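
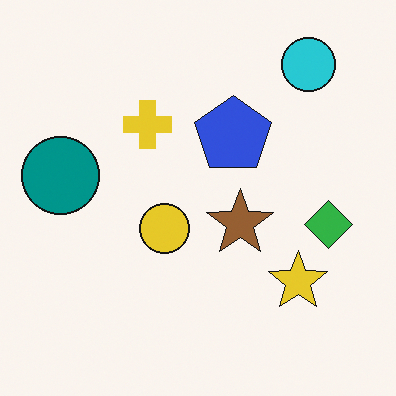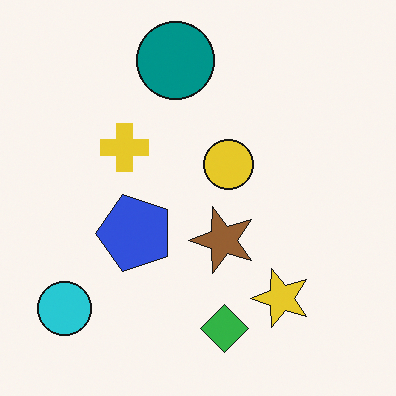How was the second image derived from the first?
The second image is the first transposed (reflected across the top-left ↔ bottom-right diagonal).

Shapes have swapped their row and column positions — what was in the top-right is now in the bottom-left — a diagonal reflection.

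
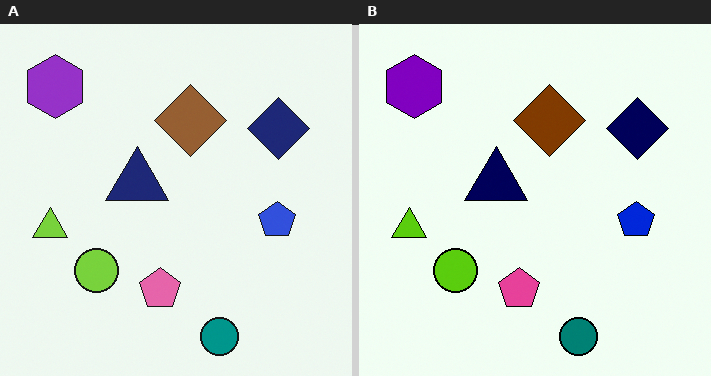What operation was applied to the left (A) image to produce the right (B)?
This is the original image given slightly increased contrast.

Tones are pushed away from mid-grey across the whole image — a global contrast change.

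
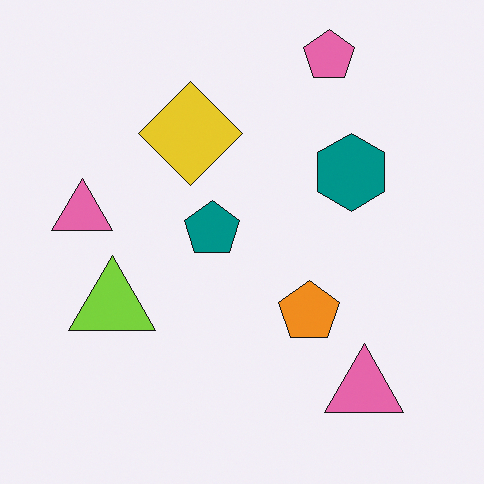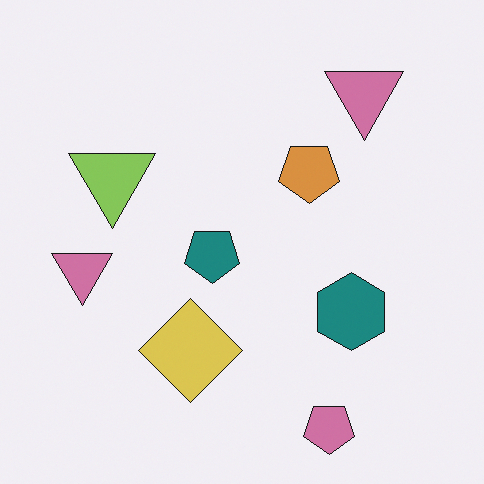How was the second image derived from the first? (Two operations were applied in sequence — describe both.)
The image was slightly desaturated, then flipped vertically (top ↔ bottom).

All colors are more muted and greyish — a global saturation change. The pink pentagon is in the top-right of the first image and the bottom-right of the second — shapes on opposite sides of the horizontal midline have swapped in a mirror flip.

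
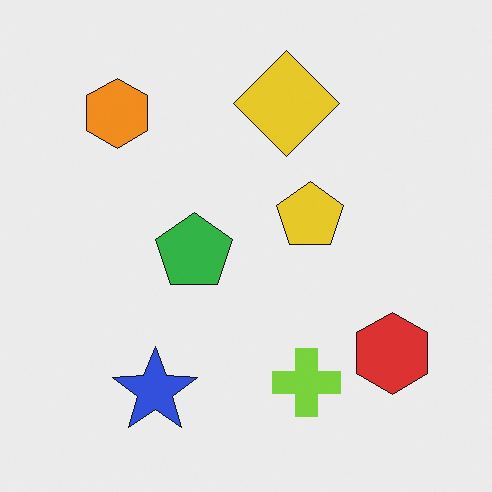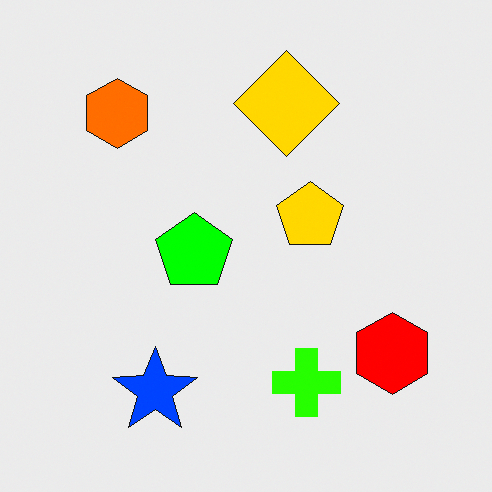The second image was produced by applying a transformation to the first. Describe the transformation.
The transformation is: heavily oversaturated.

All colors are more vivid — a global saturation change.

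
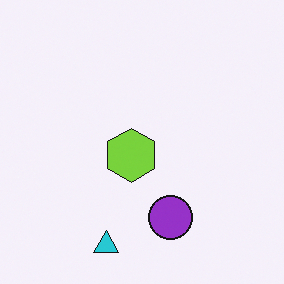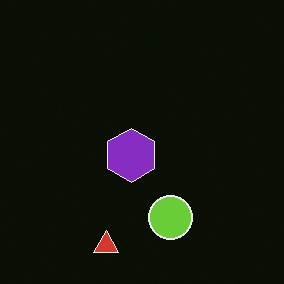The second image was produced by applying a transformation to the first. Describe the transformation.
It was color-inverted (negative).

The light background has become dark and every shape's color is its complement — a photographic negative.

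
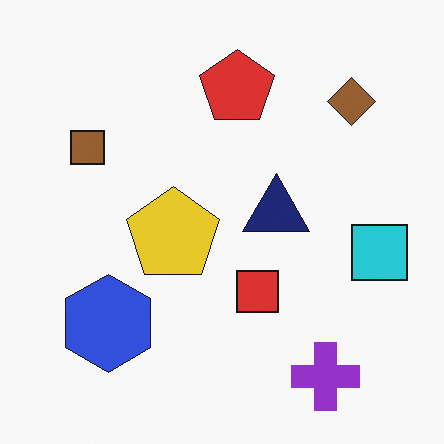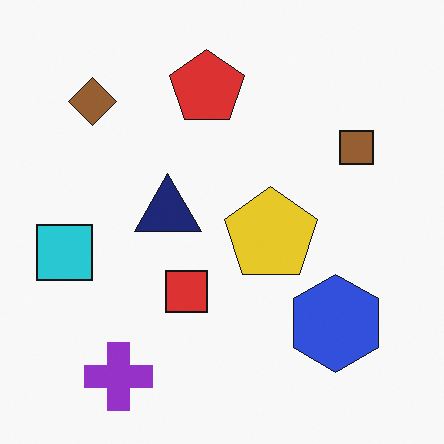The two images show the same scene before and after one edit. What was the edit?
This is the original image flipped horizontally (left ↔ right).

The cyan square is in the right of the first image and the left of the second — shapes on opposite sides of the vertical midline have swapped in a mirror flip.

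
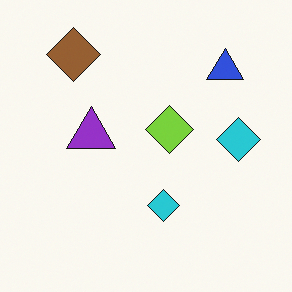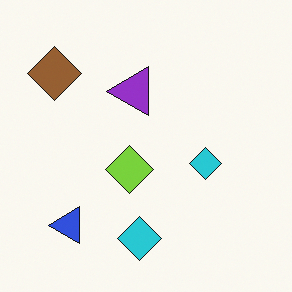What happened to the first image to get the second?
The second image is the first transposed (reflected across the top-left ↔ bottom-right diagonal).

Shapes have swapped their row and column positions — what was in the top-right is now in the bottom-left — a diagonal reflection.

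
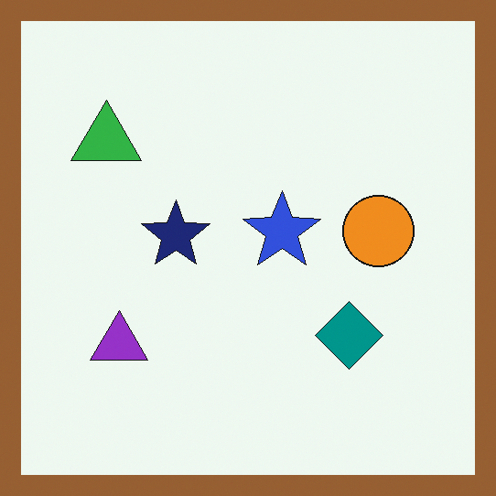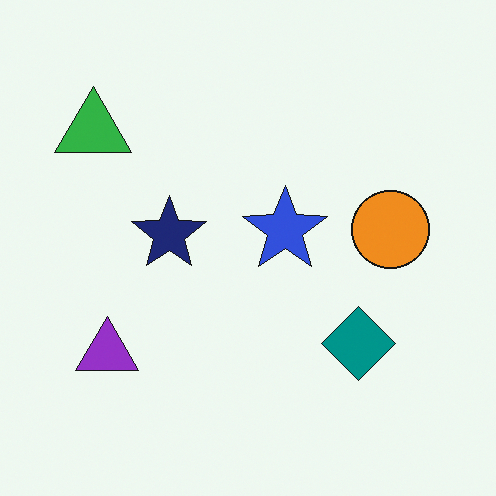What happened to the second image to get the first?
The image was framed with a brown border.

A solid brown frame runs around the edge of the first image, with the content slightly shrunk inside it.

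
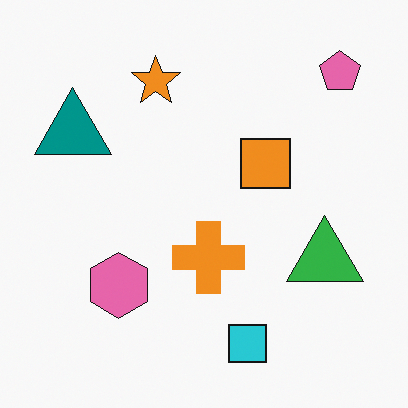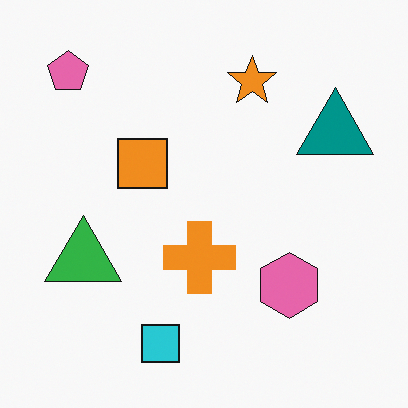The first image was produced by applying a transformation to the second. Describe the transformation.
The image was flipped horizontally (left ↔ right).

The pink pentagon is in the top-left of the second image and the top-right of the first — shapes on opposite sides of the vertical midline have swapped in a mirror flip.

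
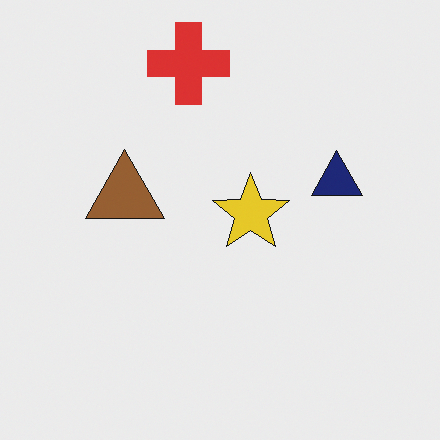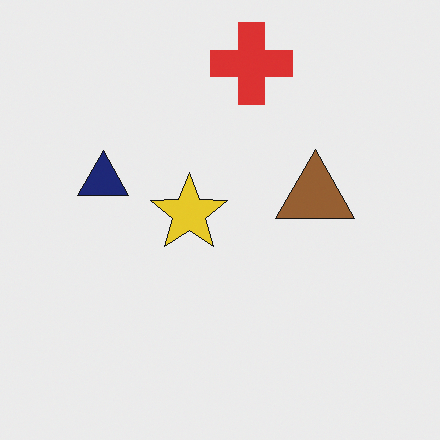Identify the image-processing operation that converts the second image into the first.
The image was flipped horizontally (left ↔ right).

The navy triangle is in the left of the second image and the right of the first — shapes on opposite sides of the vertical midline have swapped in a mirror flip.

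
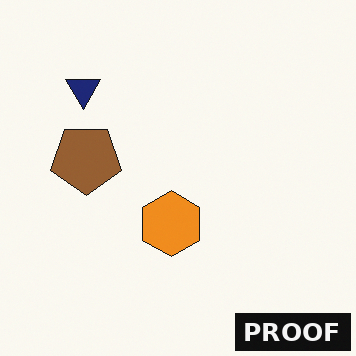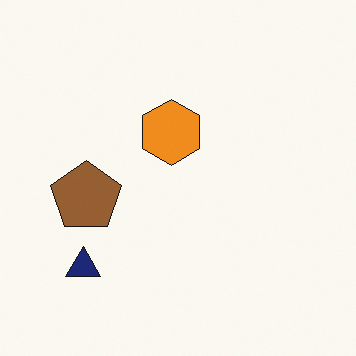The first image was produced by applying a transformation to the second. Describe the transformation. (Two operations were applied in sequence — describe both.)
The transformation is: flipped vertically (top ↔ bottom), then watermarked with the text "PROOF" in the lower-right corner.

The navy triangle is in the bottom-left of the second image and the top-left of the first — shapes on opposite sides of the horizontal midline have swapped in a mirror flip. A dark label reading "PROOF" appears in the lower-right corner.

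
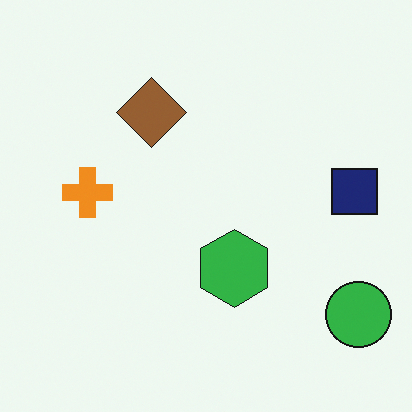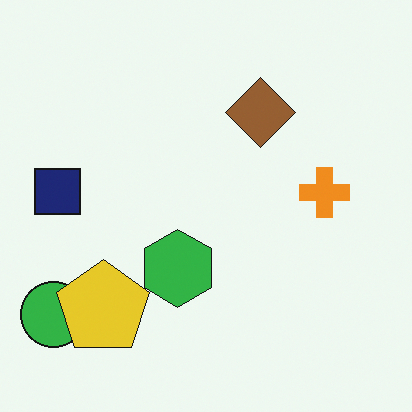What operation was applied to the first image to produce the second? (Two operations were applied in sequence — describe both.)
Flipped horizontally (left ↔ right), then overlaid with an additional yellow pentagon.

The green circle is in the bottom-right of the first image and the bottom-left of the second — shapes on opposite sides of the vertical midline have swapped in a mirror flip. A yellow pentagon appears in the second image that is absent from the first.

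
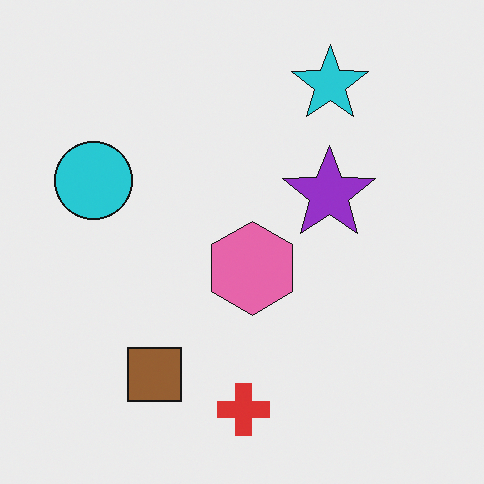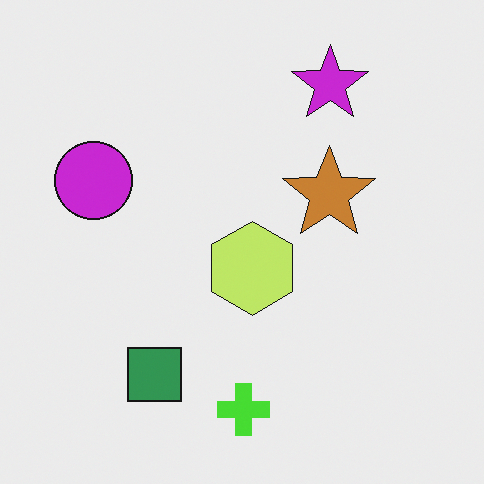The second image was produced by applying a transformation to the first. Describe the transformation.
Hue-shifted by a moderate amount.

Every shape's color has rotated by the same amount around the hue wheel — a uniform hue shift.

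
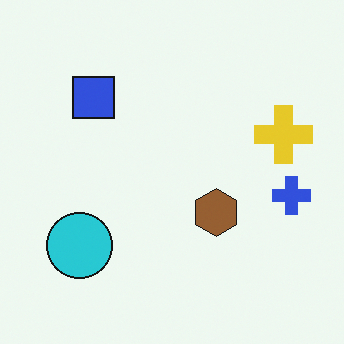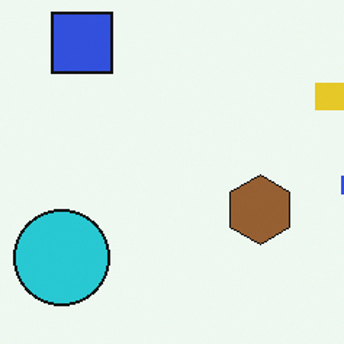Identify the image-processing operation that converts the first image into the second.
The image was cropped to a modestly smaller region and rescaled.

The visible shapes are larger and the field of view is narrower; shapes near the original edges may be partly or wholly outside the frame — a crop-and-rescale.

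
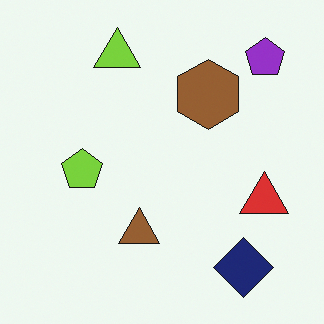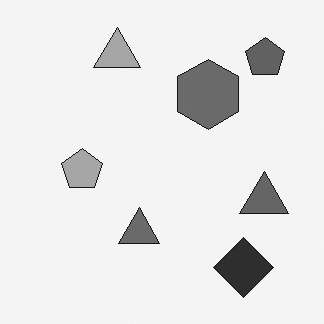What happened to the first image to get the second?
This is the original image converted to grayscale.

All color is removed — every shape is now a shade of grey.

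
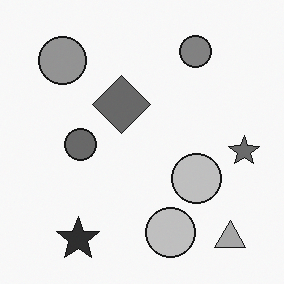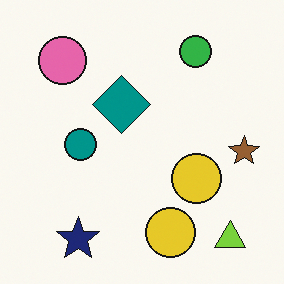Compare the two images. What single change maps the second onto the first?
The transformation is: converted to grayscale.

All color is removed — every shape is now a shade of grey.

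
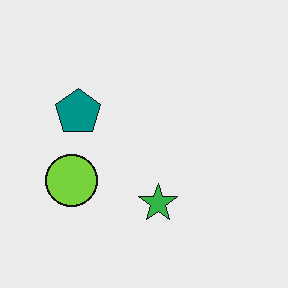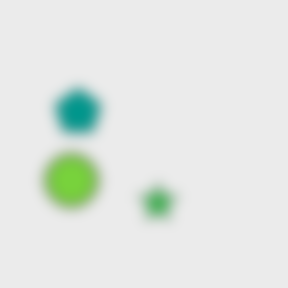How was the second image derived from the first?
The image was strongly gaussian-blurred.

Shape edges and outlines are uniformly softened across the whole image.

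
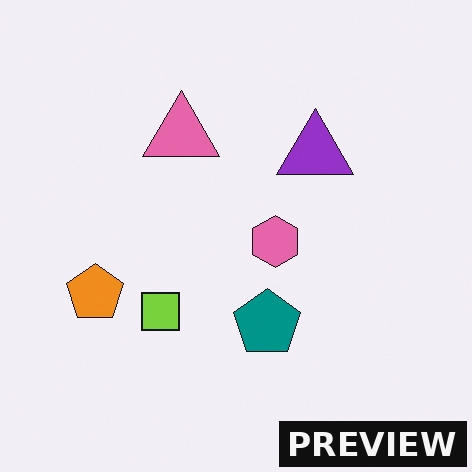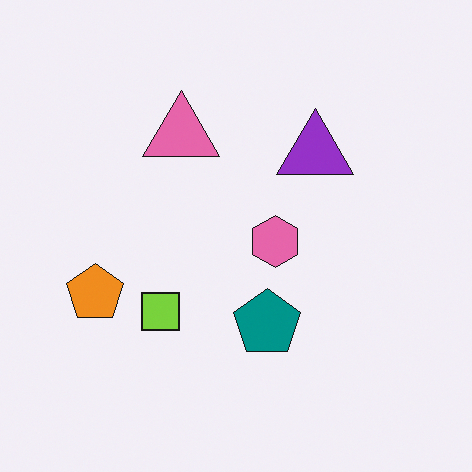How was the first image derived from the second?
This is the original image watermarked with the text "PREVIEW" in the lower-right corner.

A dark label reading "PREVIEW" appears in the lower-right corner.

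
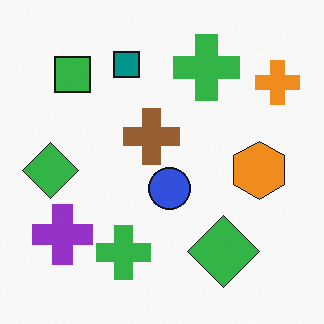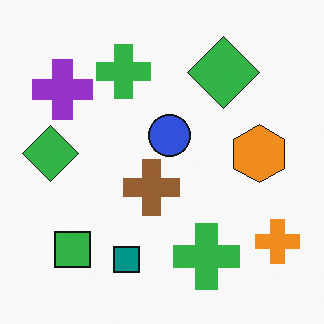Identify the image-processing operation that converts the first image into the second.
The image was flipped vertically (top ↔ bottom).

The teal square is in the top of the first image and the bottom of the second — shapes on opposite sides of the horizontal midline have swapped in a mirror flip.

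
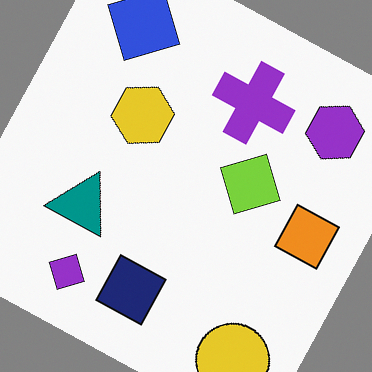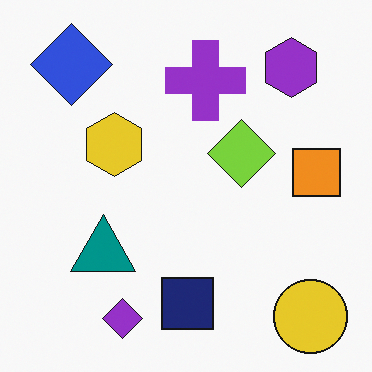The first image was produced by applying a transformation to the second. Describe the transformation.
This is the original image rotated clockwise by a clearly visible amount.

Every shape is tilted by the same angle and the image corners show triangular fill wedges — a whole-image rotation by a non-right angle.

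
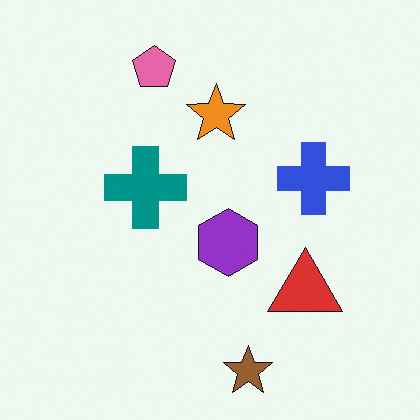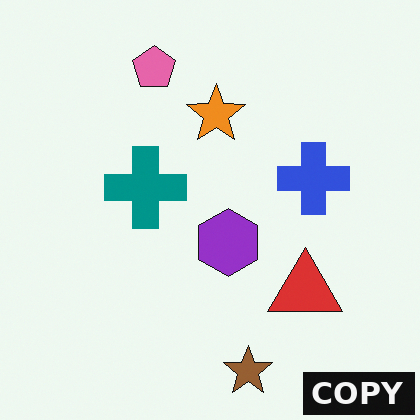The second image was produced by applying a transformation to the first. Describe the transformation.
This is the original image watermarked with the text "COPY" in the lower-right corner.

A dark label reading "COPY" appears in the lower-right corner.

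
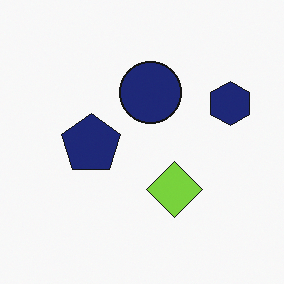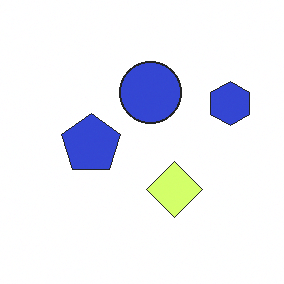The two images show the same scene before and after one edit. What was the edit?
It was substantially brightened.

Every pixel — background and shapes alike — is uniformly brightened.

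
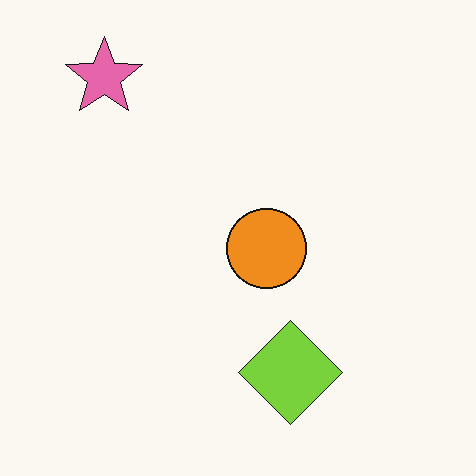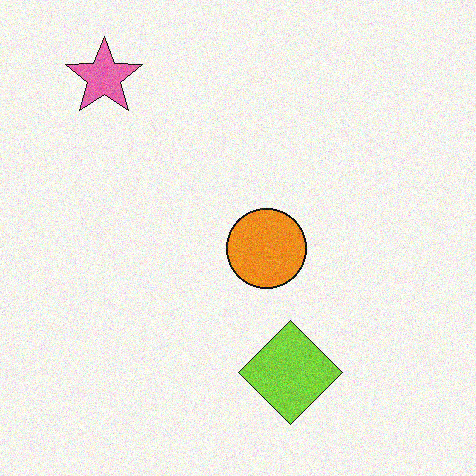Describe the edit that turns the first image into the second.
The image was degraded with moderate additive noise.

Random speckle covers the whole image, including the flat background.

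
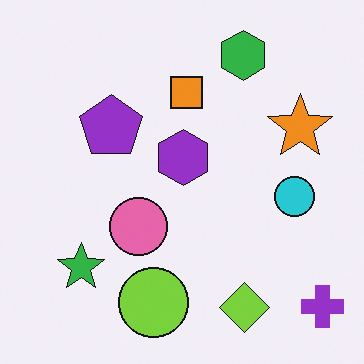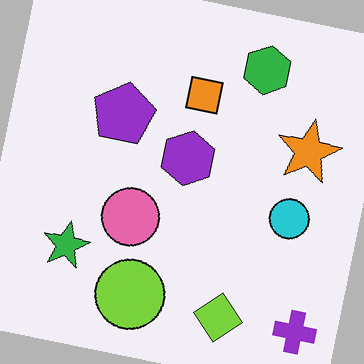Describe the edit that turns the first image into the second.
The image was rotated clockwise by a slight angle.

Every shape is tilted by the same angle and the image corners show triangular fill wedges — a whole-image rotation by a non-right angle.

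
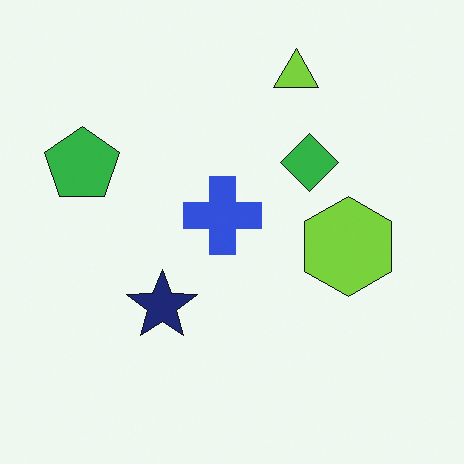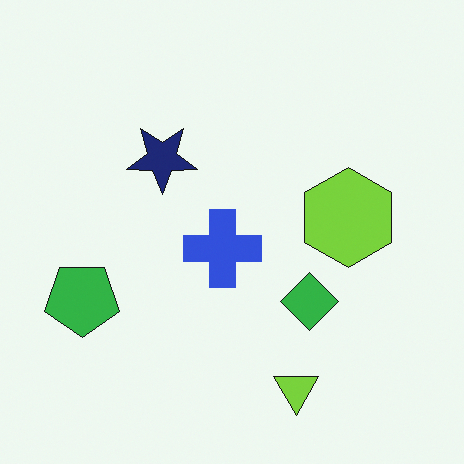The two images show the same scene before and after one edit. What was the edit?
The second image is the first flipped vertically (top ↔ bottom).

The lime triangle is in the top of the first image and the bottom of the second — shapes on opposite sides of the horizontal midline have swapped in a mirror flip.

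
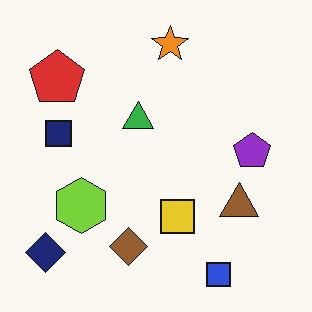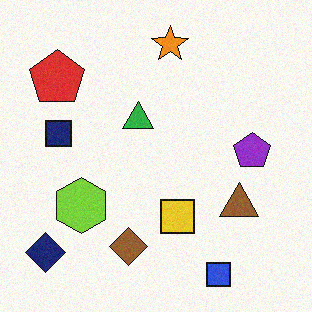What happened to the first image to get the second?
The image was degraded with subtle gaussian noise.

Random speckle covers the whole image, including the flat background.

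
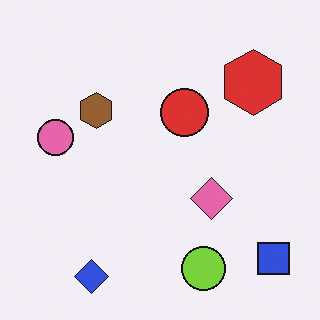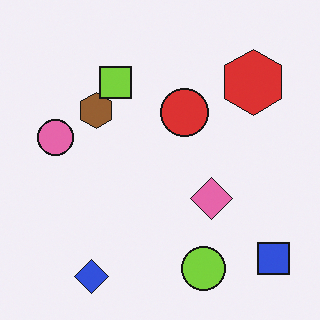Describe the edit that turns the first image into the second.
Overlaid with an additional lime square.

A lime square appears in the second image that is absent from the first.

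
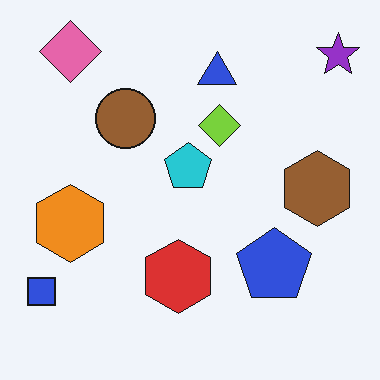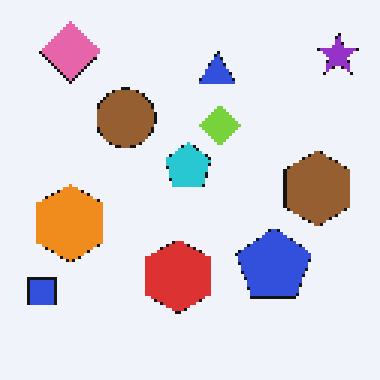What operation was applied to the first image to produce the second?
It was lightly pixelated (a mild mosaic effect).

Shapes are reduced to large square blocks; fine edges and outlines are lost — a downscale-then-upscale (mosaic) effect.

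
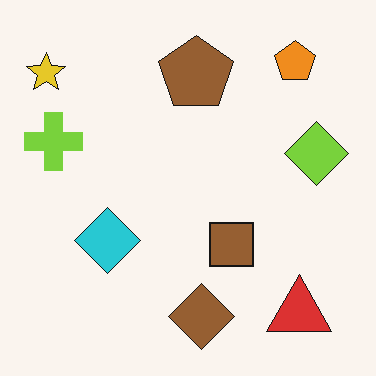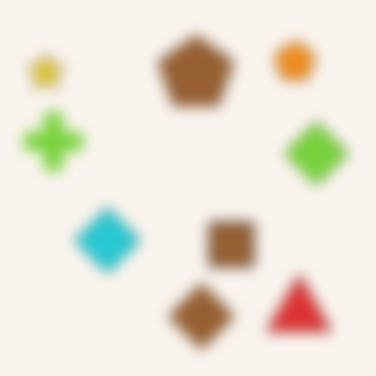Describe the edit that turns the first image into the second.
The transformation is: strongly gaussian-blurred.

Shape edges and outlines are uniformly softened across the whole image.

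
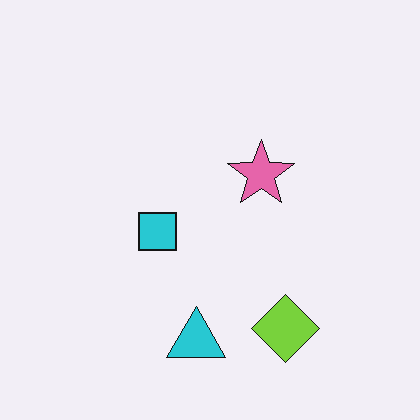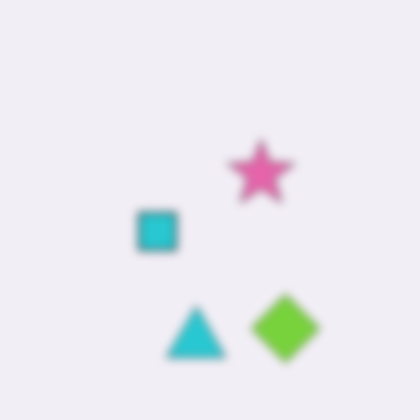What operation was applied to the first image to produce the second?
It was noticeably gaussian-blurred.

Shape edges and outlines are uniformly softened across the whole image.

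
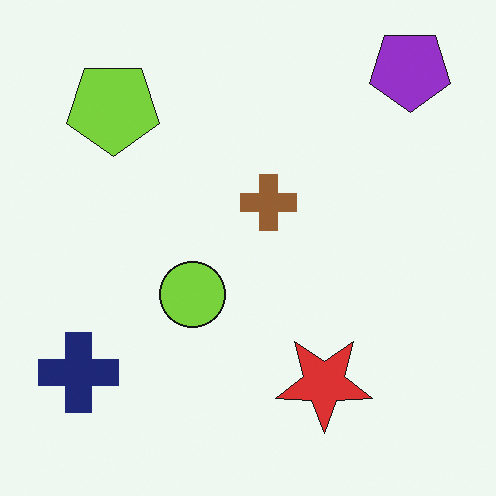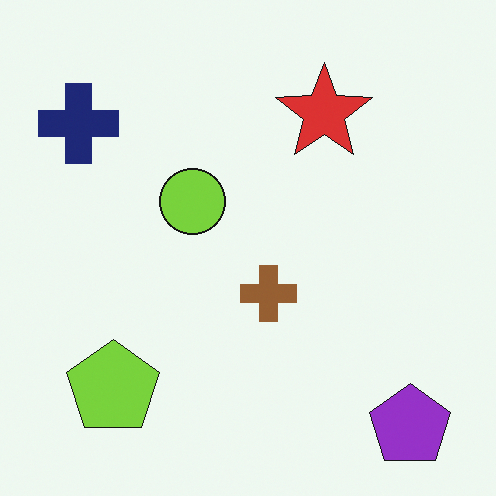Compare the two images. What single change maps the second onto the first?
The first image is the second flipped vertically (top ↔ bottom).

The purple pentagon is in the bottom-right of the second image and the top-right of the first — shapes on opposite sides of the horizontal midline have swapped in a mirror flip.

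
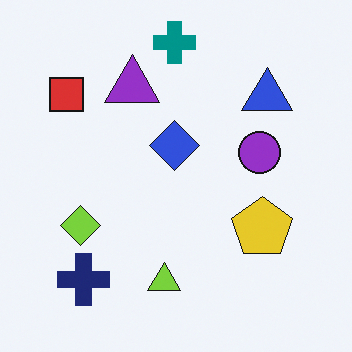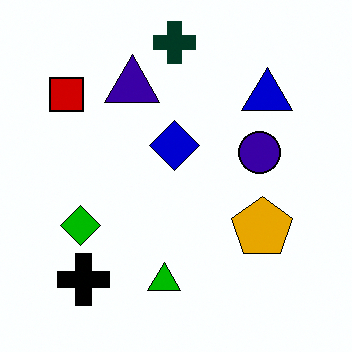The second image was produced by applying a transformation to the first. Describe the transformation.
The image was boosted in contrast.

Tones are pushed away from mid-grey across the whole image — a global contrast change.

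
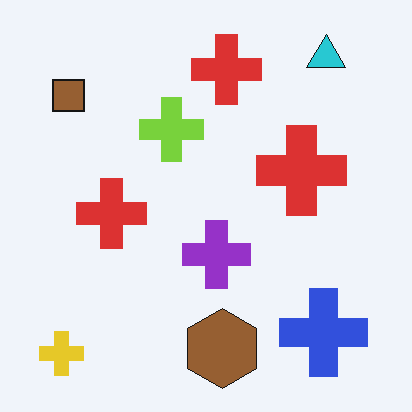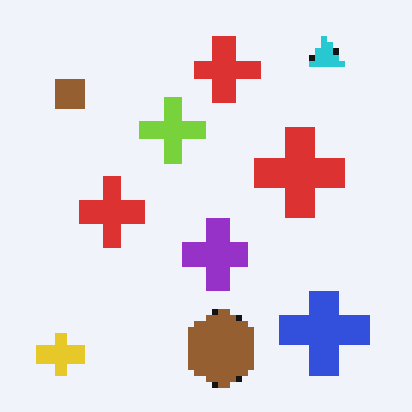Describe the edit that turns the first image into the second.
The transformation is: moderately pixelated.

Shapes are reduced to large square blocks; fine edges and outlines are lost — a downscale-then-upscale (mosaic) effect.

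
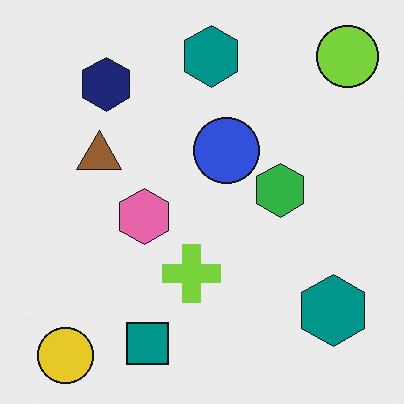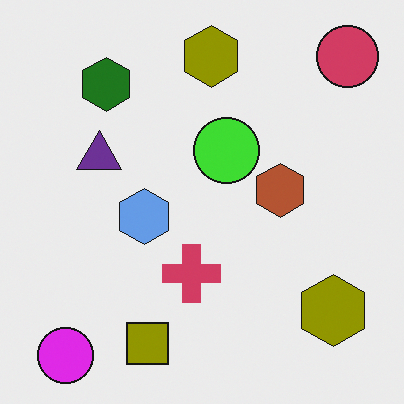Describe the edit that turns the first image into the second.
The transformation is: hue-shifted by a large amount.

Every shape's color has rotated by the same amount around the hue wheel — a uniform hue shift.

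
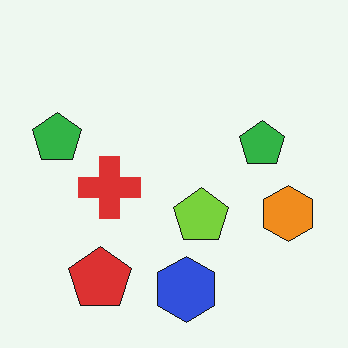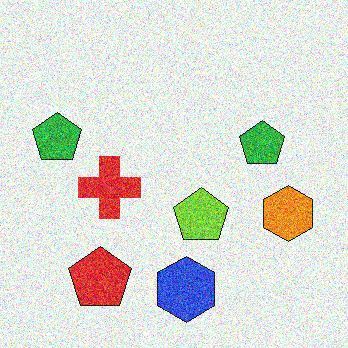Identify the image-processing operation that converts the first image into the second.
The second image is the first degraded with strong gaussian noise.

Random speckle covers the whole image, including the flat background.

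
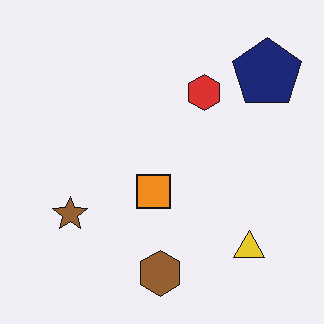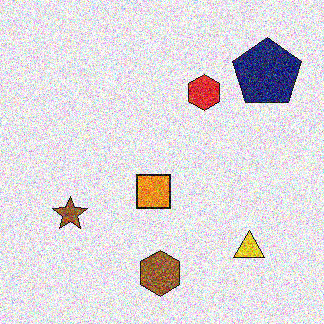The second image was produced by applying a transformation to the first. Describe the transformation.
The second image is the first degraded with strong gaussian noise.

Random speckle covers the whole image, including the flat background.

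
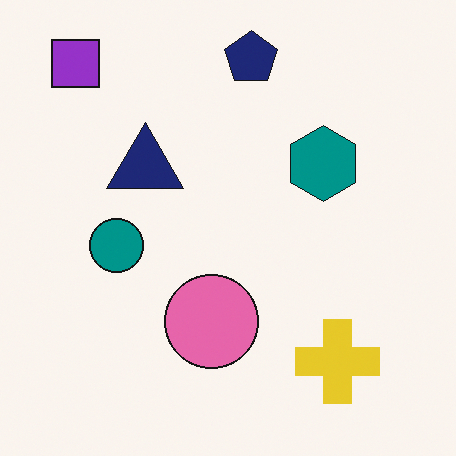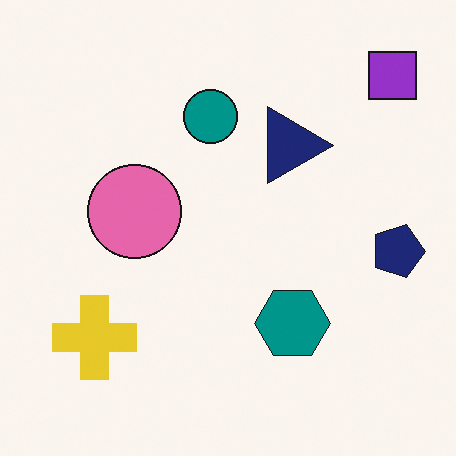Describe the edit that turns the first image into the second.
The image was rotated 90° clockwise.

The purple square sits in the top-left of the first image and the top-right of the second — consistent with a whole-image 90° clockwise rotation.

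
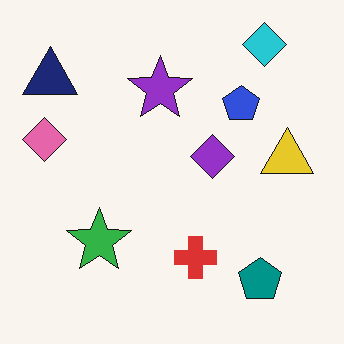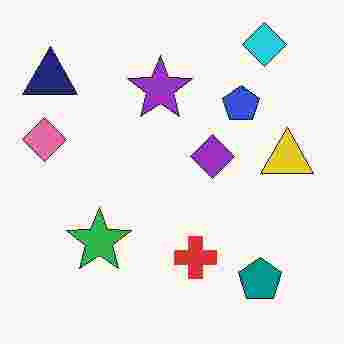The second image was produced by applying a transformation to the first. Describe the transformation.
The second image is the first degraded with heavy JPEG compression.

Blocky 8×8 compression artifacts appear around shape edges and the flat background shows ringing — characteristic JPEG degradation.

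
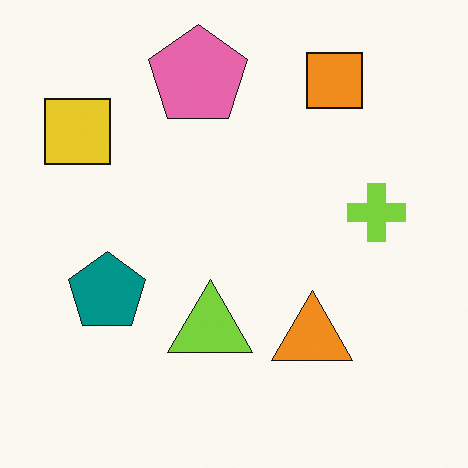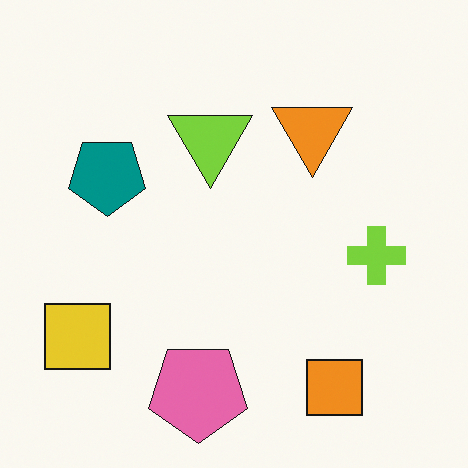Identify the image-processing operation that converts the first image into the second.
The transformation is: flipped vertically (top ↔ bottom).

The pink pentagon is in the top of the first image and the bottom of the second — shapes on opposite sides of the horizontal midline have swapped in a mirror flip.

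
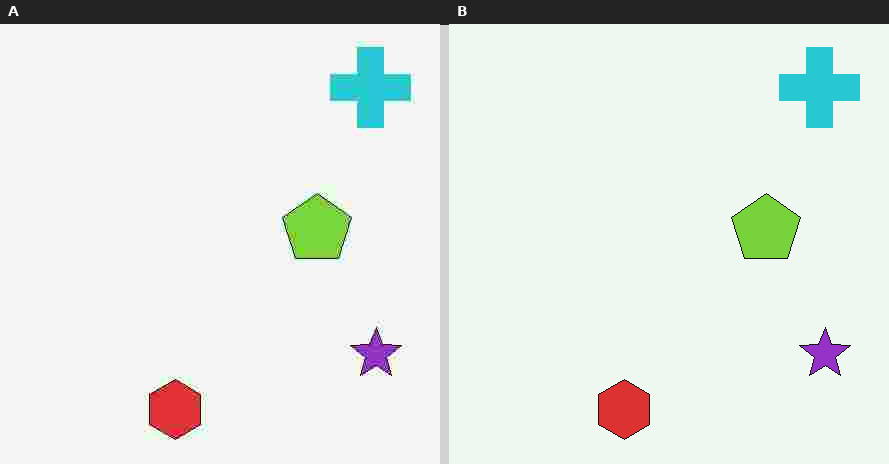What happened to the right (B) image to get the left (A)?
The transformation is: degraded with heavy JPEG compression.

Blocky 8×8 compression artifacts appear around shape edges and the flat background shows ringing — characteristic JPEG degradation.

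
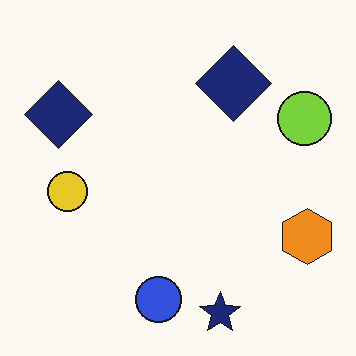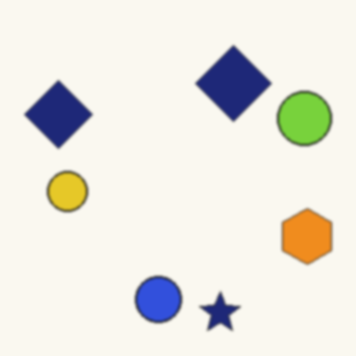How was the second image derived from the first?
It was slightly softened.

Shape edges and outlines are uniformly softened across the whole image.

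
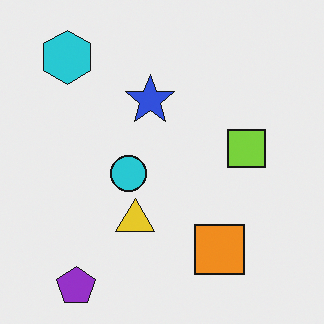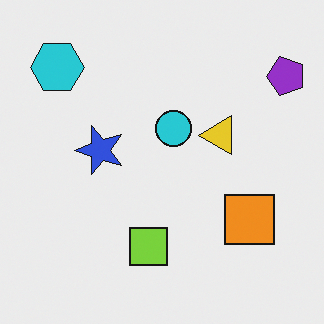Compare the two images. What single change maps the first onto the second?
The transformation is: transposed (reflected across the top-left ↔ bottom-right diagonal).

Shapes have swapped their row and column positions — what was in the top-right is now in the bottom-left — a diagonal reflection.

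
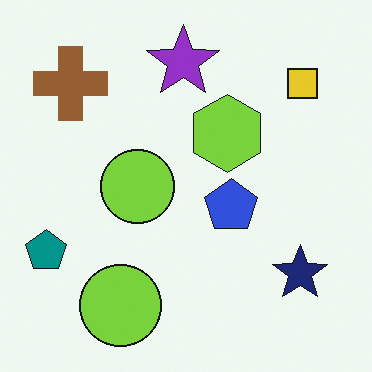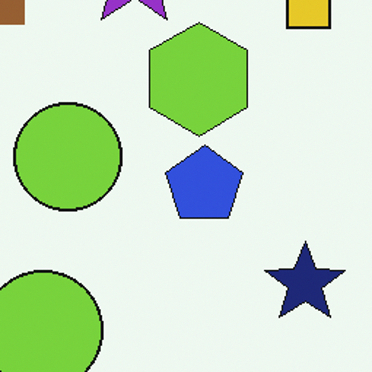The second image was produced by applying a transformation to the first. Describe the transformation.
The image was cropped to a modestly smaller region and rescaled.

The visible shapes are larger and the field of view is narrower; shapes near the original edges may be partly or wholly outside the frame — a crop-and-rescale.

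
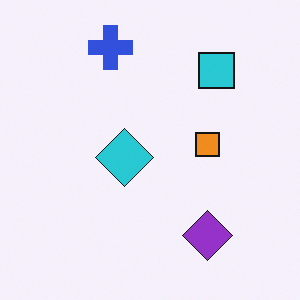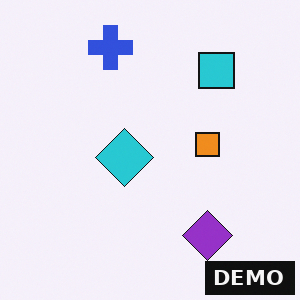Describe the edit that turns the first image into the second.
The transformation is: watermarked with the text "DEMO" in the lower-right corner.

A dark label reading "DEMO" appears in the lower-right corner.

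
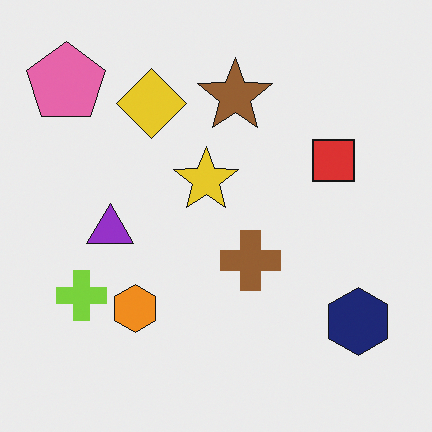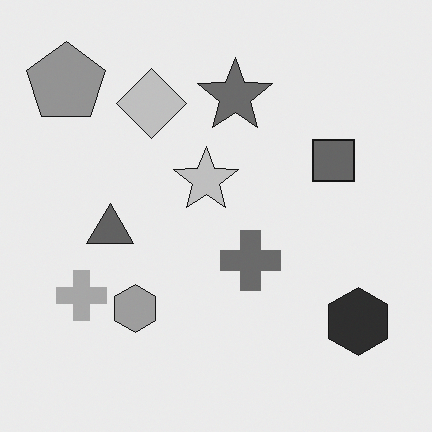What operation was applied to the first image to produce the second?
The image was converted to grayscale.

All color is removed — every shape is now a shade of grey.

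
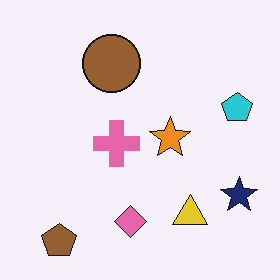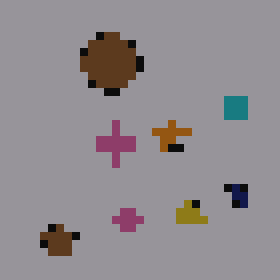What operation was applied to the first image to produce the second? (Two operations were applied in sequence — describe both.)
It was pixelated into visible square blocks, then noticeably darkened.

Shapes are reduced to large square blocks; fine edges and outlines are lost — a downscale-then-upscale (mosaic) effect. Every pixel — background and shapes alike — is uniformly darkened.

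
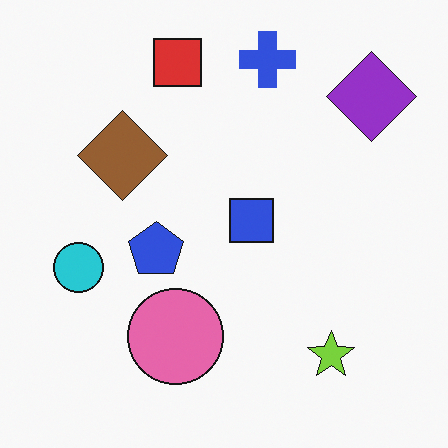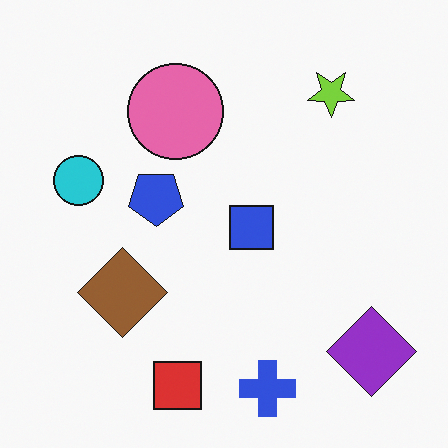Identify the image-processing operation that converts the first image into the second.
This is the original image flipped vertically (top ↔ bottom).

The blue cross is in the top of the first image and the bottom of the second — shapes on opposite sides of the horizontal midline have swapped in a mirror flip.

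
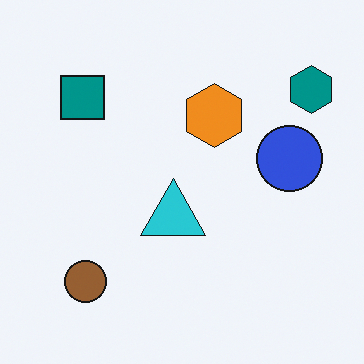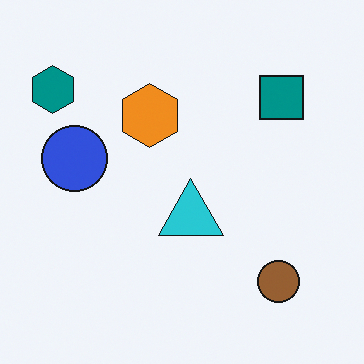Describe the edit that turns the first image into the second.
The transformation is: flipped horizontally (left ↔ right).

The teal hexagon is in the top-right of the first image and the top-left of the second — shapes on opposite sides of the vertical midline have swapped in a mirror flip.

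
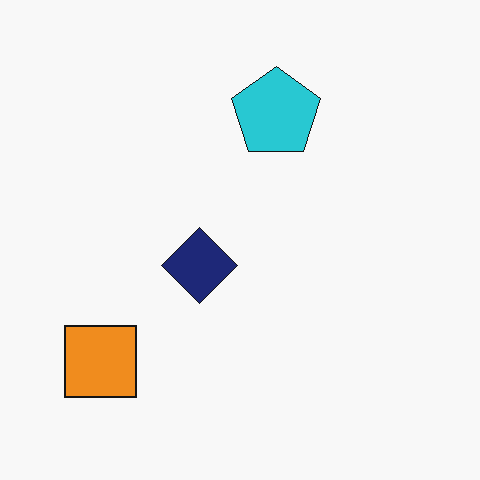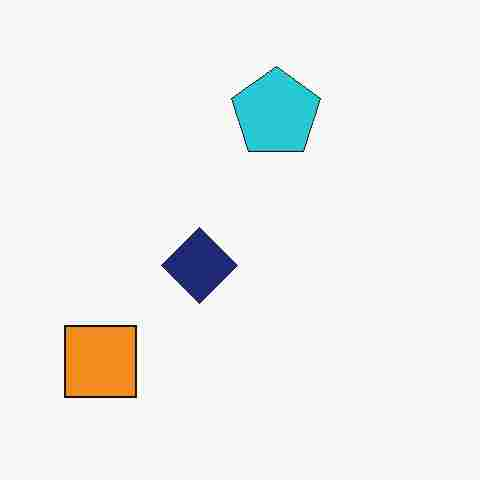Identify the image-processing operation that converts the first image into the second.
It was degraded with heavy JPEG compression.

Blocky 8×8 compression artifacts appear around shape edges and the flat background shows ringing — characteristic JPEG degradation.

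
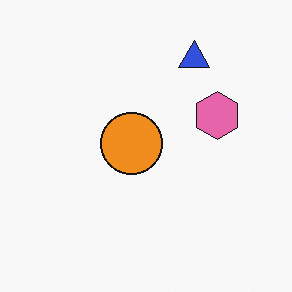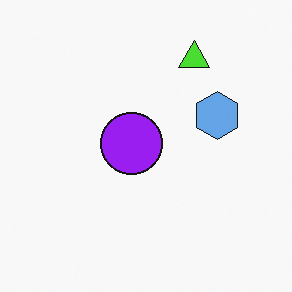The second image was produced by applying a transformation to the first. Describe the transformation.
It was hue-shifted by a large amount.

Every shape's color has rotated by the same amount around the hue wheel — a uniform hue shift.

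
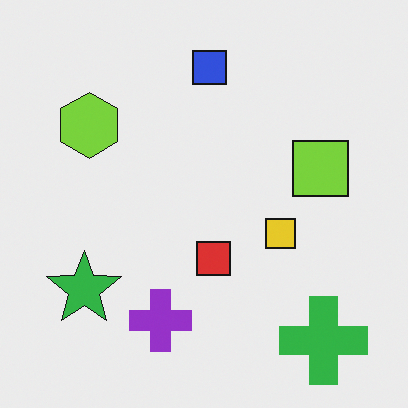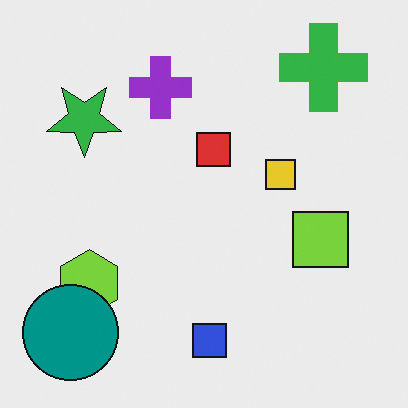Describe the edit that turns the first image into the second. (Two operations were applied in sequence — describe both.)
The transformation is: flipped vertically (top ↔ bottom), then overlaid with an additional teal circle.

The blue square is in the top of the first image and the bottom of the second — shapes on opposite sides of the horizontal midline have swapped in a mirror flip. A teal circle appears in the second image that is absent from the first.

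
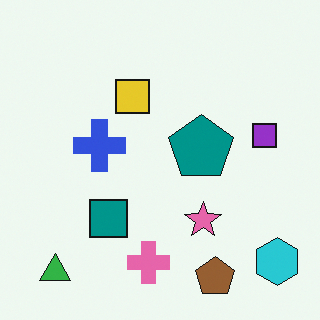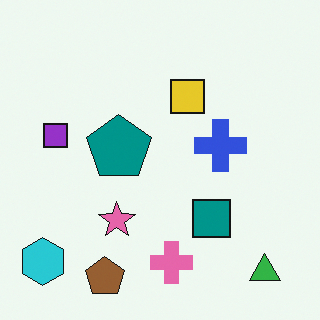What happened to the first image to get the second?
The second image is the first flipped horizontally (left ↔ right).

The cyan hexagon is in the bottom-right of the first image and the bottom-left of the second — shapes on opposite sides of the vertical midline have swapped in a mirror flip.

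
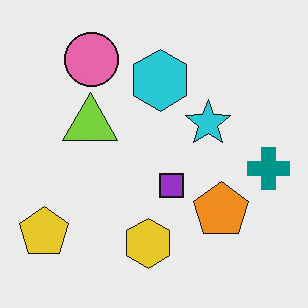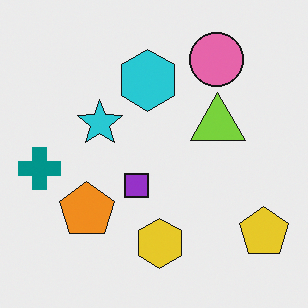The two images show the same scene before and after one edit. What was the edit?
The second image is the first flipped horizontally (left ↔ right).

The teal cross is in the right of the first image and the left of the second — shapes on opposite sides of the vertical midline have swapped in a mirror flip.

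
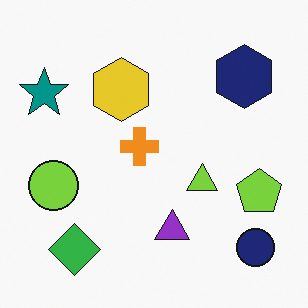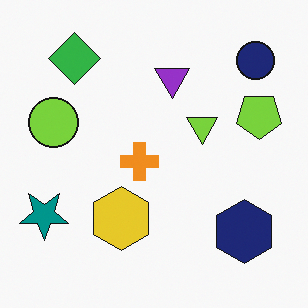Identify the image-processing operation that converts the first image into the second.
Flipped vertically (top ↔ bottom).

The green diamond is in the bottom-left of the first image and the top-left of the second — shapes on opposite sides of the horizontal midline have swapped in a mirror flip.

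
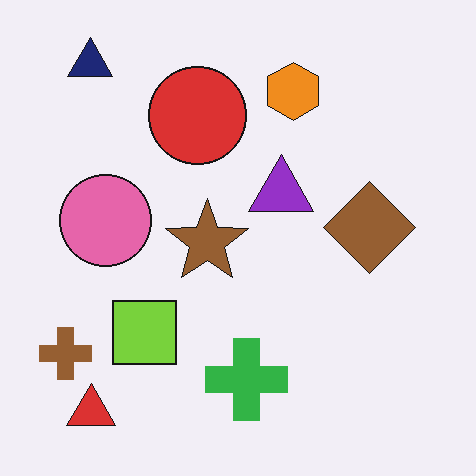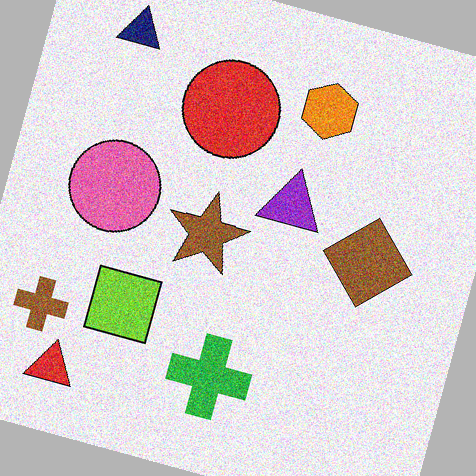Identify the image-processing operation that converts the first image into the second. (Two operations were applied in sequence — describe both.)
Degraded with moderate additive noise, then rotated clockwise by a clearly visible amount.

Random speckle covers the whole image, including the flat background. Every shape is tilted by the same angle and the image corners show triangular fill wedges — a whole-image rotation by a non-right angle.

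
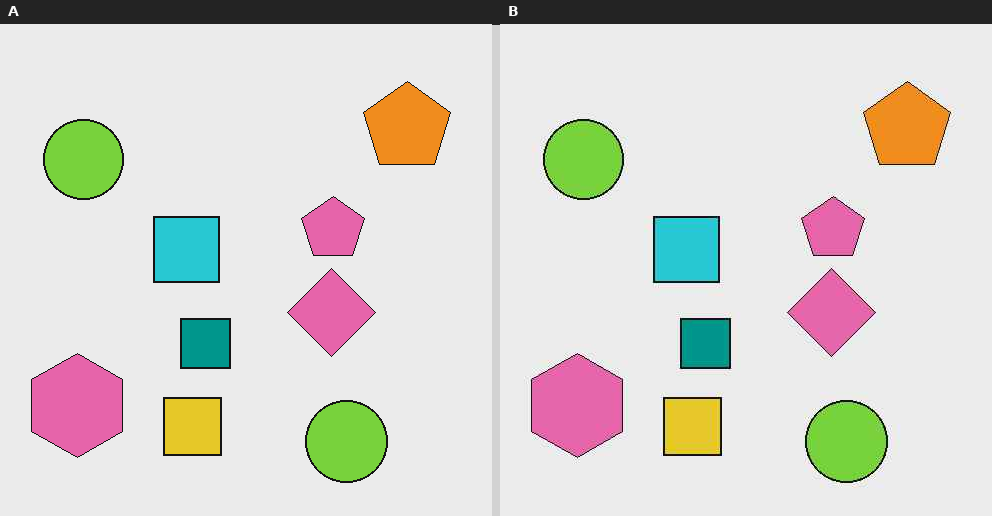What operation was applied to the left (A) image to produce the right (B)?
Given moderate JPEG compression.

Blocky 8×8 compression artifacts appear around shape edges and the flat background shows ringing — characteristic JPEG degradation.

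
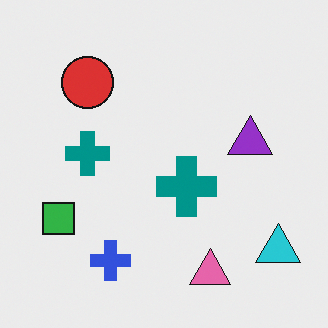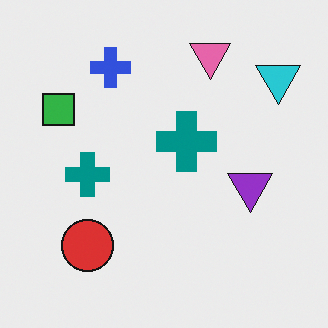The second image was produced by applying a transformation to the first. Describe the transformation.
This is the original image flipped vertically (top ↔ bottom).

The pink triangle is in the bottom of the first image and the top of the second — shapes on opposite sides of the horizontal midline have swapped in a mirror flip.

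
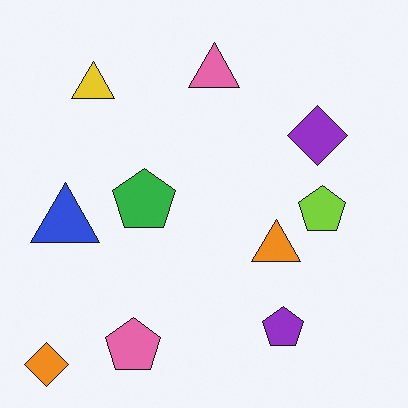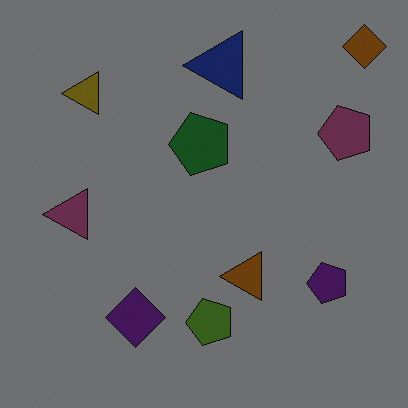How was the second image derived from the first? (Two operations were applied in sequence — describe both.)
This is the original image darkened a lot, then transposed (reflected across the top-left ↔ bottom-right diagonal).

Every pixel — background and shapes alike — is uniformly darkened. Shapes have swapped their row and column positions — what was in the top-right is now in the bottom-left — a diagonal reflection.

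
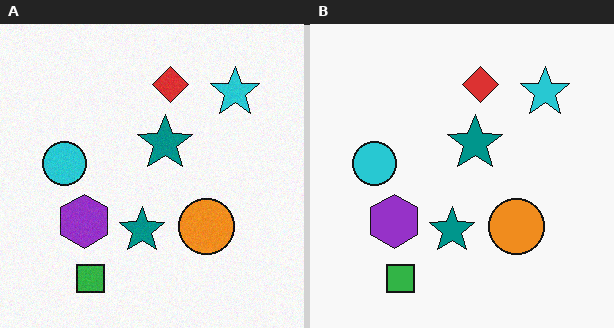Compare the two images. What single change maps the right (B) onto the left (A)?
This is the original image degraded with subtle gaussian noise.

Random speckle covers the whole image, including the flat background.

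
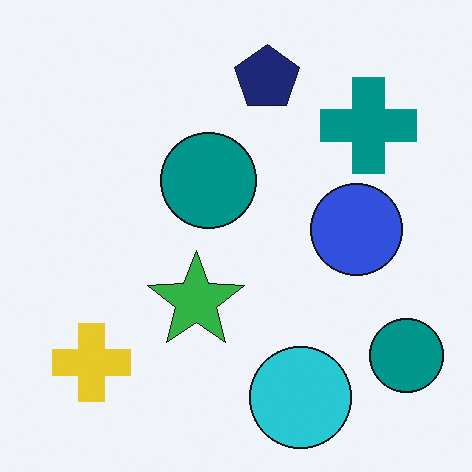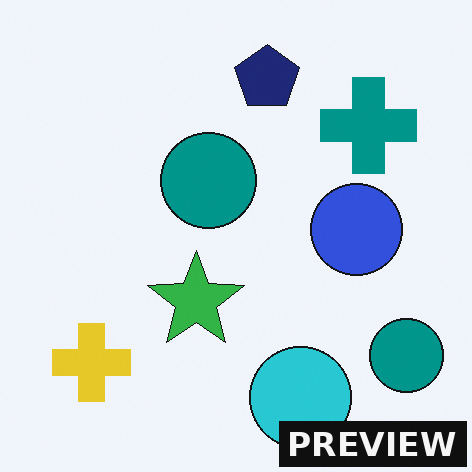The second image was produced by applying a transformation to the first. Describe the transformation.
The image was watermarked with the text "PREVIEW" in the lower-right corner.

A dark label reading "PREVIEW" appears in the lower-right corner.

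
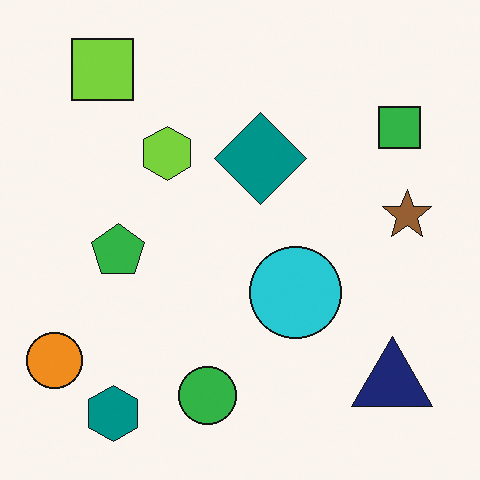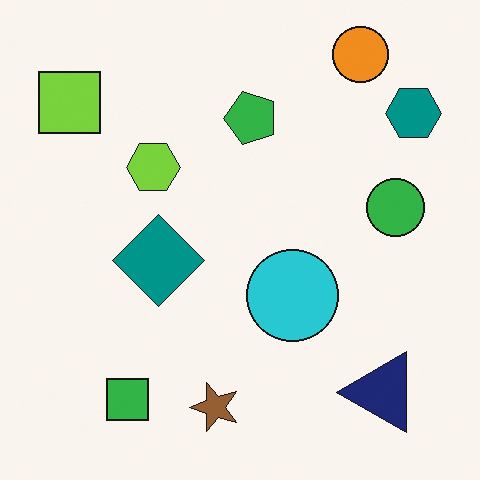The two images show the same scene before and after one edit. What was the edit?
It was transposed (reflected across the top-left ↔ bottom-right diagonal).

Shapes have swapped their row and column positions — what was in the top-right is now in the bottom-left — a diagonal reflection.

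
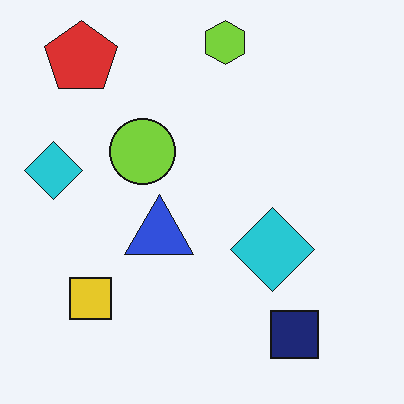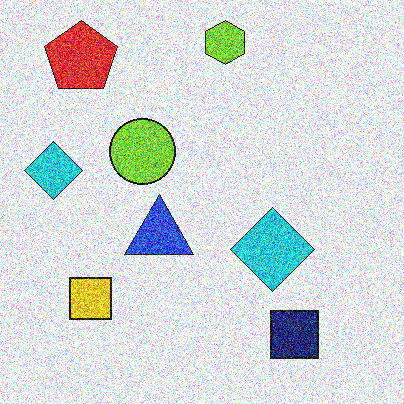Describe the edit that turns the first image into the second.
This is the original image degraded with a thick layer of grain.

Random speckle covers the whole image, including the flat background.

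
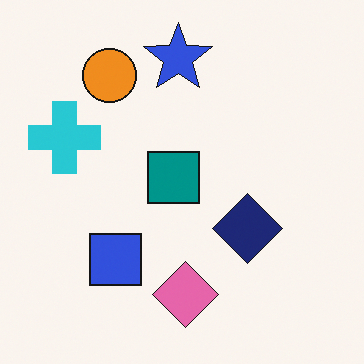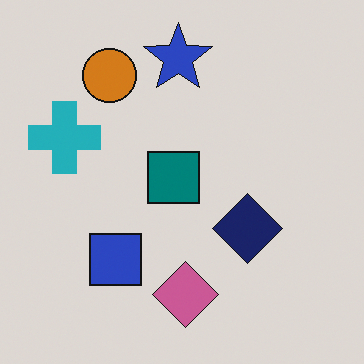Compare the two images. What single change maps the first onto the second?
Darkened a little.

Every pixel — background and shapes alike — is uniformly darkened.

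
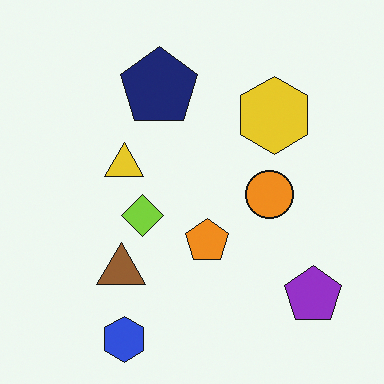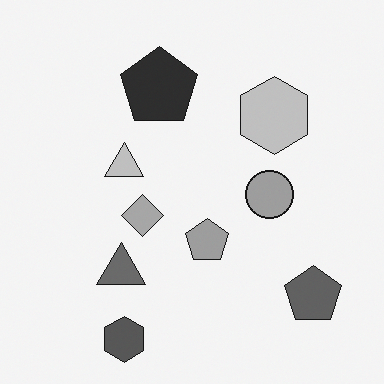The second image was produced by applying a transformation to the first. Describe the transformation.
The second image is the first converted to grayscale.

All color is removed — every shape is now a shade of grey.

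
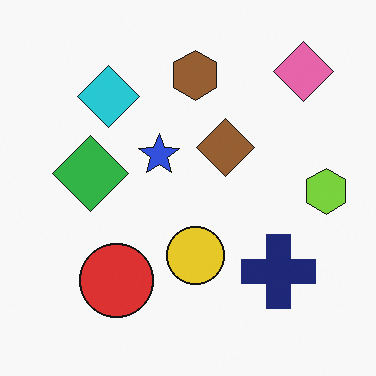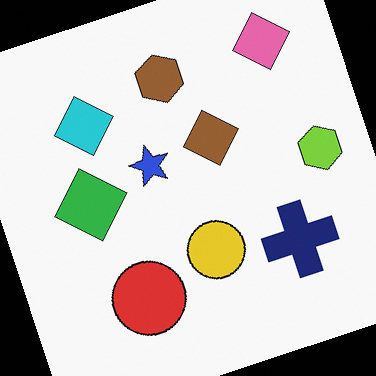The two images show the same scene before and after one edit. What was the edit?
The transformation is: rotated counter-clockwise by a clearly visible amount.

Every shape is tilted by the same angle and the image corners show triangular fill wedges — a whole-image rotation by a non-right angle.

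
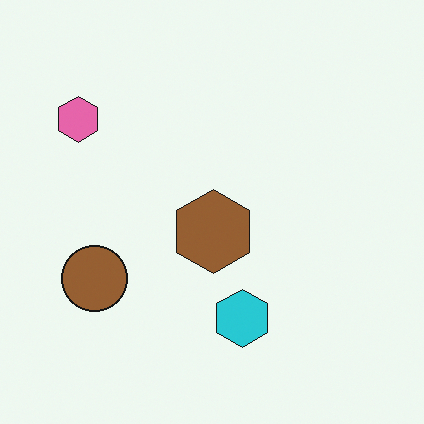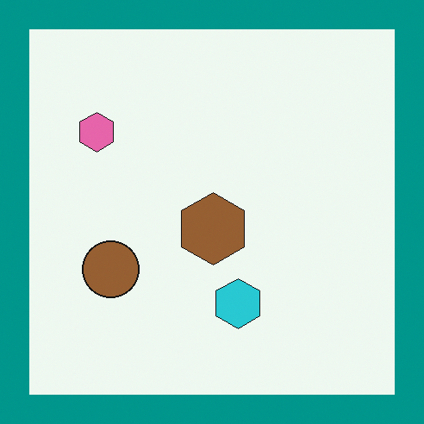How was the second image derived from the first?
The second image is the first framed with a teal border.

A solid teal frame runs around the edge of the second image, with the content slightly shrunk inside it.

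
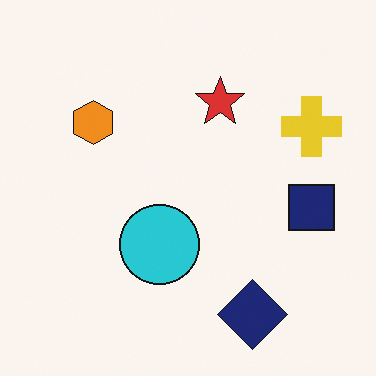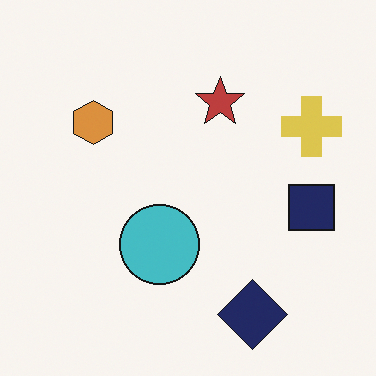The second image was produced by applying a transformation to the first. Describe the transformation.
The image was slightly desaturated.

All colors are more muted and greyish — a global saturation change.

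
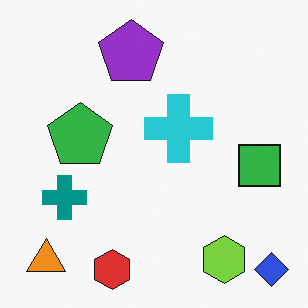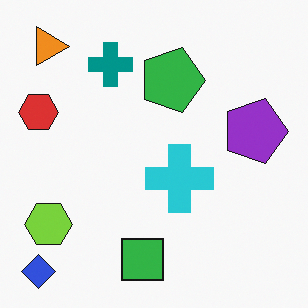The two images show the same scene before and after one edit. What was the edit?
The image was rotated 90° clockwise.

The blue diamond sits in the bottom-right of the first image and the bottom-left of the second — consistent with a whole-image 90° clockwise rotation.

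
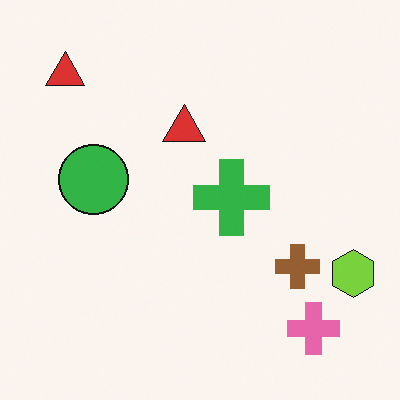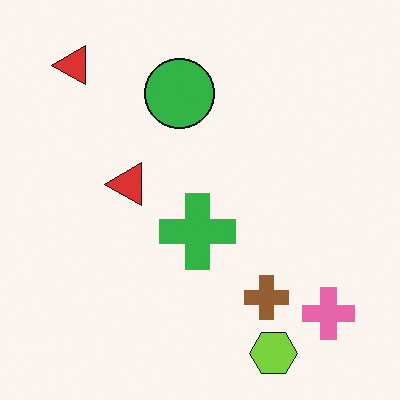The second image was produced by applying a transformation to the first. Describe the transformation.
The second image is the first transposed (reflected across the top-left ↔ bottom-right diagonal).

Shapes have swapped their row and column positions — what was in the top-right is now in the bottom-left — a diagonal reflection.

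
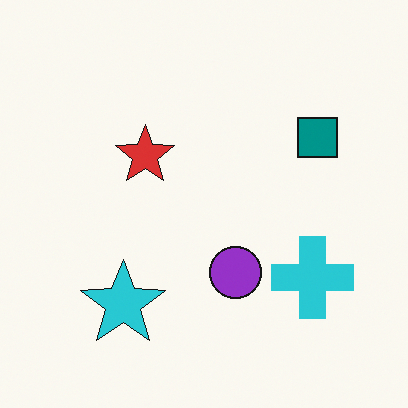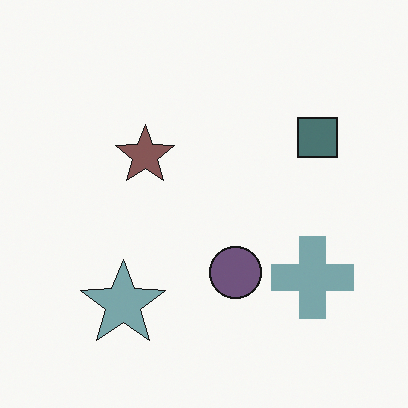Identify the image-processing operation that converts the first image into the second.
This is the original image heavily desaturated.

All colors are more muted and greyish — a global saturation change.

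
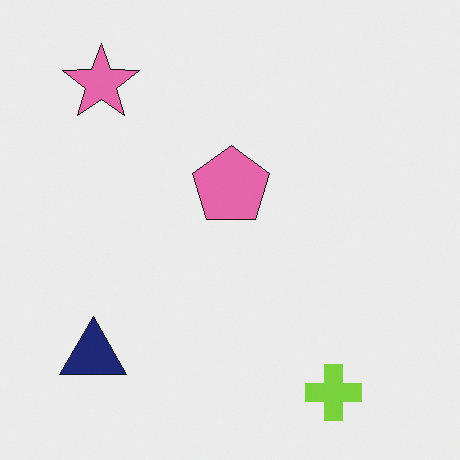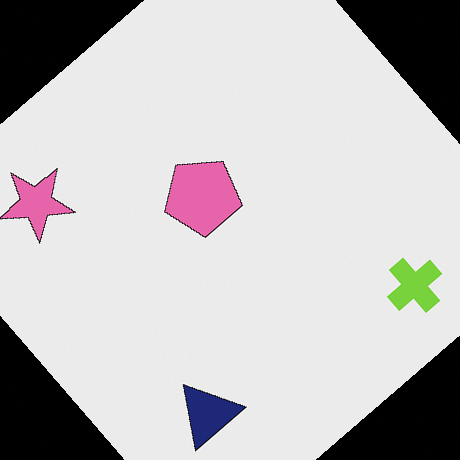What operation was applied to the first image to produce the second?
The image was rotated counter-clockwise by a large amount — several tens of degrees.

Every shape is tilted by the same angle and the image corners show triangular fill wedges — a whole-image rotation by a non-right angle.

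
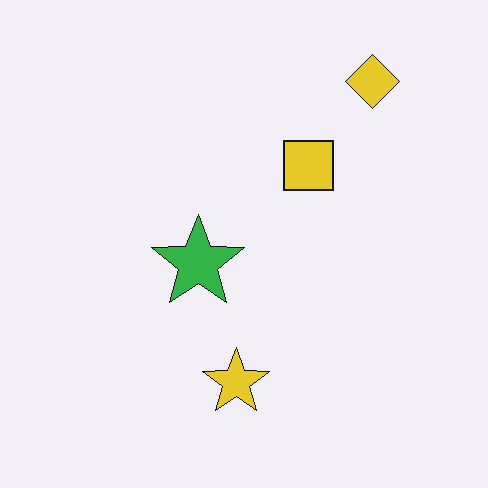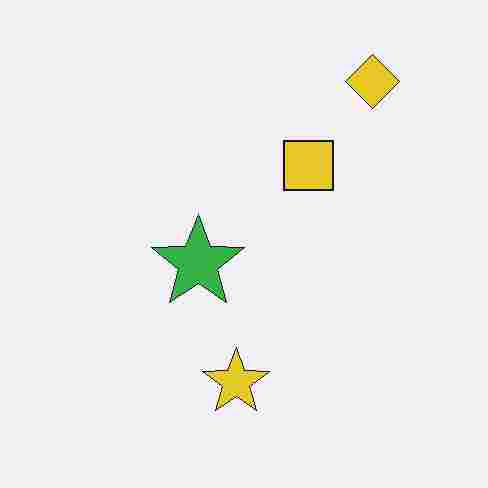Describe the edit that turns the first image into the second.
The second image is the first heavily JPEG-compressed with obvious blocking artifacts.

Blocky 8×8 compression artifacts appear around shape edges and the flat background shows ringing — characteristic JPEG degradation.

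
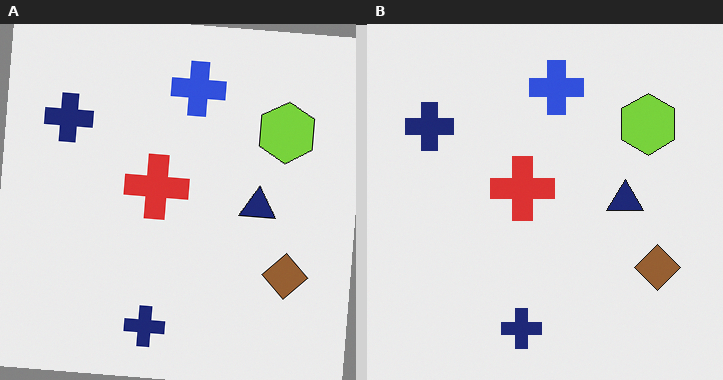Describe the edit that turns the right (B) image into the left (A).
This is the original image rotated clockwise by a few degrees.

Every shape is tilted by the same angle and the image corners show triangular fill wedges — a whole-image rotation by a non-right angle.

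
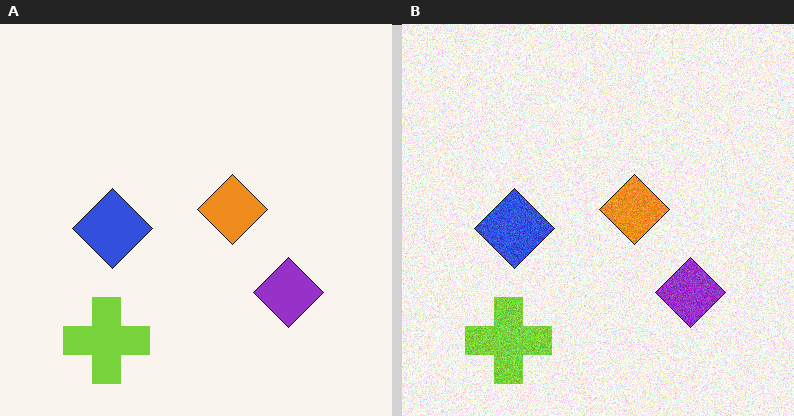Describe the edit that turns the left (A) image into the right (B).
The transformation is: degraded with moderate additive noise.

Random speckle covers the whole image, including the flat background.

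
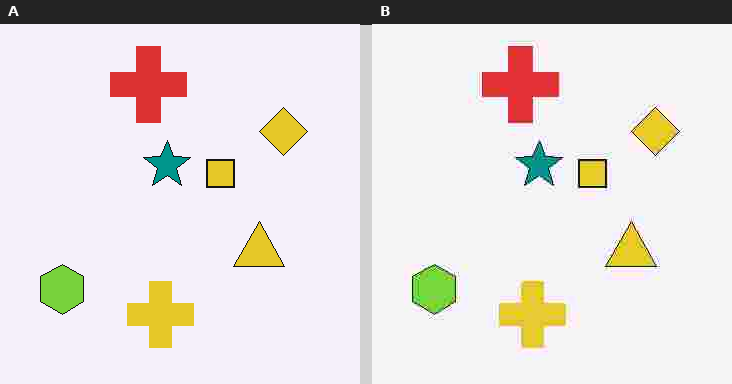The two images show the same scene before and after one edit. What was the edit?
Heavily JPEG-compressed with obvious blocking artifacts.

Blocky 8×8 compression artifacts appear around shape edges and the flat background shows ringing — characteristic JPEG degradation.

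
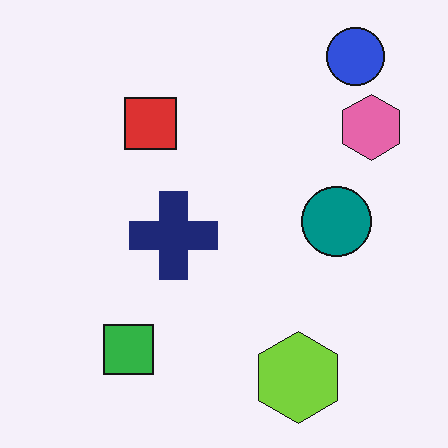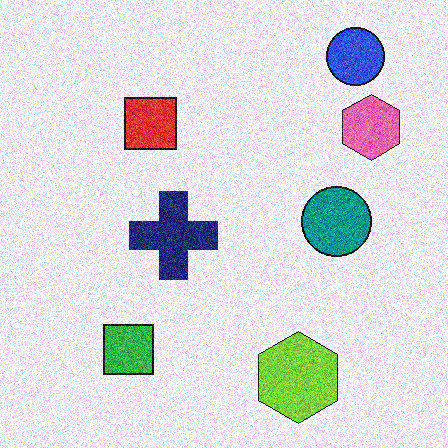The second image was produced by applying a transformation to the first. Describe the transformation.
The transformation is: degraded with heavy additive noise.

Random speckle covers the whole image, including the flat background.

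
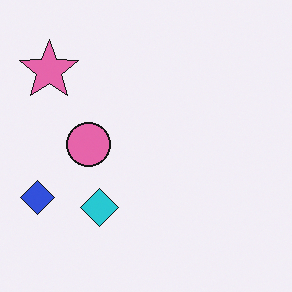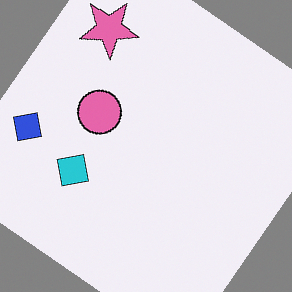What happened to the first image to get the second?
The image was rotated clockwise by a large amount — several tens of degrees.

Every shape is tilted by the same angle and the image corners show triangular fill wedges — a whole-image rotation by a non-right angle.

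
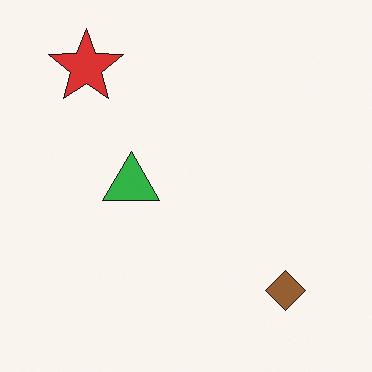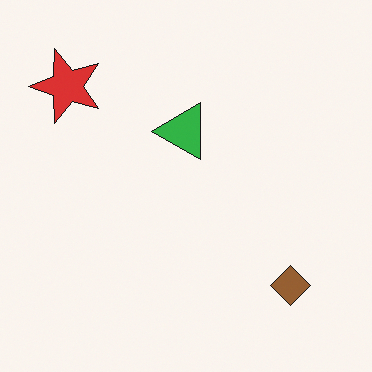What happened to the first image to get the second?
The transformation is: transposed (reflected across the top-left ↔ bottom-right diagonal).

Shapes have swapped their row and column positions — what was in the top-right is now in the bottom-left — a diagonal reflection.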